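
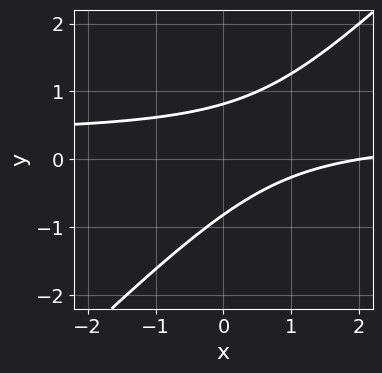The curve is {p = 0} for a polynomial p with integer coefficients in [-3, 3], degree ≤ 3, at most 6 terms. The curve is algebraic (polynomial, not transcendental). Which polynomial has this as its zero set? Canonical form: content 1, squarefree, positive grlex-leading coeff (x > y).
3*x*y - 3*y^2 - x + 2

First, degree: no degree-1 curve has this shape, so deg p = 2.
Next, checking where it meets the axes: it meets the x-axis at x = 2 (among the integer gridlines).
Finally, solving for integer coefficients yields p as stated.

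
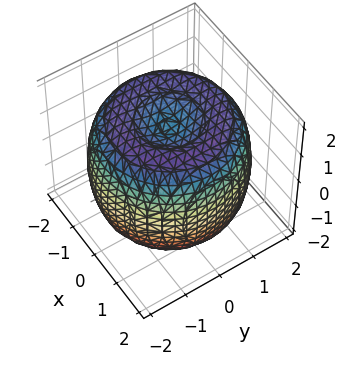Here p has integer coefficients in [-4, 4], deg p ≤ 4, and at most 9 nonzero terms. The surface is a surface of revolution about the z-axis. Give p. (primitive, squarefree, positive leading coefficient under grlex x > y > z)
(a) deg p = 4. No degree-3 surface has this shape.
(b) Symmetry: the surface is invariant under rotation about z: p = q(x² + y², z).
(c) Checking where it meets the axes: a circular section at z = -1 has radius between 1 and 2.
(d) The integer polynomial consistent with all of this is the stated p.

x^4 + 2*x^2*y^2 + y^4 - 3*x^2 - 3*y^2 + 2*z^2 - 3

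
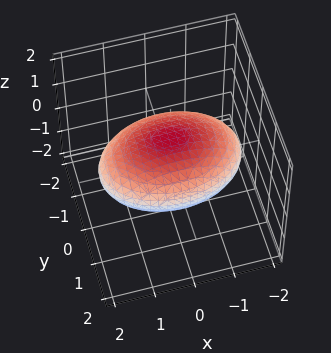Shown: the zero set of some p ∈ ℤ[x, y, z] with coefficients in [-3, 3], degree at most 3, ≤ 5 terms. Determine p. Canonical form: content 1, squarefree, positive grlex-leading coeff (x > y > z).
1. The degree is 2 — bounded and convex; a quadric.
2. Symmetries: the z ↦ −z reflection is a symmetry, so z appears only in even powers; it's symmetric under y → −y, forcing even powers of y; the x ↦ −x reflection is a symmetry, so x appears only in even powers.
3. Observable constraints: the z-axis gridline crossings are at z ∈ {-1, 1}.
4. Matching integer coefficients to the picture gives p.

x^2 + 2*y^2 + 3*z^2 - 3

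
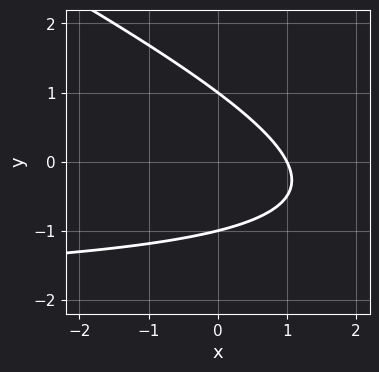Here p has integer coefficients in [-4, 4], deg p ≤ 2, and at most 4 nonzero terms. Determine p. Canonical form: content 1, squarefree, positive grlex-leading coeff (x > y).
x*y + 2*y^2 + 2*x - 2

1. The degree is 2 — no degree-1 curve has this shape.
2. From the visible intercepts: the y-axis gridline crossings are at y ∈ {-1, 1}; it meets the x-axis at x = 1 (among the integer gridlines).
3. Together with the visible shape, these determine p as stated.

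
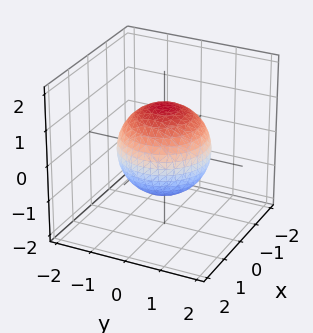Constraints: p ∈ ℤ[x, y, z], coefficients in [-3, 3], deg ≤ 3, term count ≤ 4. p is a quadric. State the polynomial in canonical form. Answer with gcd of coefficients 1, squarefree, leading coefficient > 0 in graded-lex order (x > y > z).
2*x^2 + 2*y^2 + 2*z^2 - 3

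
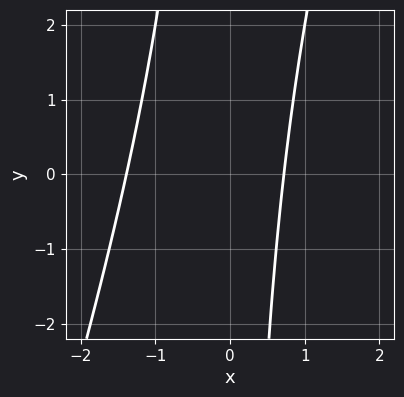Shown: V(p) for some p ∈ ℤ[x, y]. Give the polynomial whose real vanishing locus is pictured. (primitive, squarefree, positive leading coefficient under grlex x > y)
(a) deg p = 2.
(b) Observable constraints: the curve avoids every integer y-axis point in the box.
(c) The integer polynomial consistent with all of this is the stated p.

3*x^2 - x*y + 2*x - 3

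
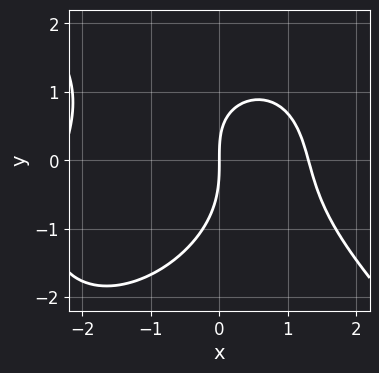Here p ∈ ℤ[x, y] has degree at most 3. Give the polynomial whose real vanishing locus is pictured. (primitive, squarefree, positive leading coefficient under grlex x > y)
x^3 + y^3 + x^2 + x*y - 3*x

(a) The degree is 3 — the shape is more complex than any degree-2 curve.
(b) Against the integer gridlines: it crosses the y-axis at the gridline y = 0; it crosses the x-axis at the gridline x = 0.
(c) The integer polynomial consistent with all of this is the stated p.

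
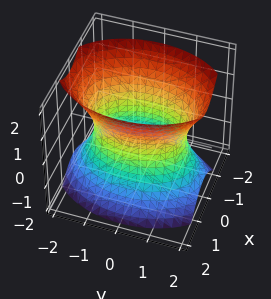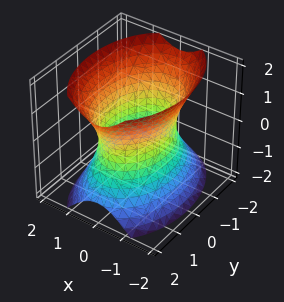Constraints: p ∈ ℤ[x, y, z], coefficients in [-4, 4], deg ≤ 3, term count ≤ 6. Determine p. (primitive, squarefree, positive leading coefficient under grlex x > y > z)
2*x^2 + y^2 - z^2 - 2

First, deg p = 2. One connected sheet with a waist; a quadric.
Next, symmetries: the z ↦ −z reflection is a symmetry, so z appears only in even powers; it's symmetric under x → −x, forcing even powers of x; the y ↦ −y reflection is a symmetry, so y appears only in even powers.
Next, from the axis intercepts and sections: the x-axis gridline crossings are at x ∈ {-1, 1}; it misses every integer gridline on the z-axis.
Finally, the integer polynomial consistent with all of this is the stated p.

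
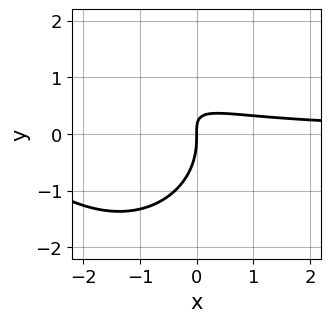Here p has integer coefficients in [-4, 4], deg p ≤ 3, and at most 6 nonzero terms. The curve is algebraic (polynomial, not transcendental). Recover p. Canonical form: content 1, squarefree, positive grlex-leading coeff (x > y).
First, the degree is 3 — the shape is more complex than any degree-2 curve.
Then, reading off the gridlines: it meets the x-axis at x = 0 (among the integer gridlines); one y-axis crossing is at y = 0.
Finally, solving for integer coefficients yields p as stated.

x^2*y + y^3 + 2*x*y - x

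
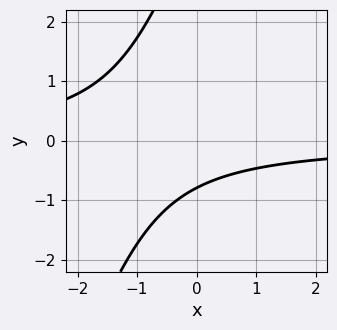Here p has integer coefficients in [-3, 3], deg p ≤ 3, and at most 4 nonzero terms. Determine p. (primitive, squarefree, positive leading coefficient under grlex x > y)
3*x*y - y^2 + 3*y + 3

(a) deg p = 2.
(b) Reading off the gridlines: it misses every integer gridline on the x-axis.
(c) These observations pin down the coefficients.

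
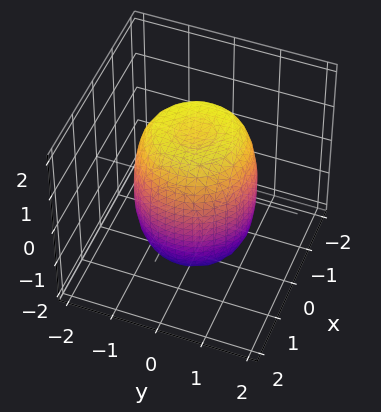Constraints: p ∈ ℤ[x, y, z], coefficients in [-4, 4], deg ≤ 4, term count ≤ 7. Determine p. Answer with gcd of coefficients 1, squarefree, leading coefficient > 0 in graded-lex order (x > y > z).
2*x^4 + 4*x^2*y^2 + 2*y^4 - 2*x^2 - 2*y^2 + z^2 - 2

First, degree: a generic line meets the surface in up to 4 points, so deg p = 4.
Next, symmetries: rotational symmetry about the z-axis ⇒ p depends on x, y only through x² + y².
Then, checking where it meets the axes: a circular section at z = -1 has radius between 1 and 2.
Finally, fitting integer coefficients to these (and the overall shape) gives p.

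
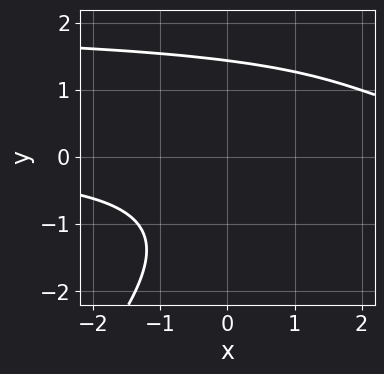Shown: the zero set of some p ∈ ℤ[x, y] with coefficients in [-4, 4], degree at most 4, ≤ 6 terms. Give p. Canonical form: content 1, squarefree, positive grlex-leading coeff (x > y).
x*y^2 - y^3 - 2*x*y + 3

Degree: no degree-2 curve has this shape, so deg p = 3.
From the axis intercepts and sections: it misses every integer gridline on the x-axis.
These observations pin down the coefficients.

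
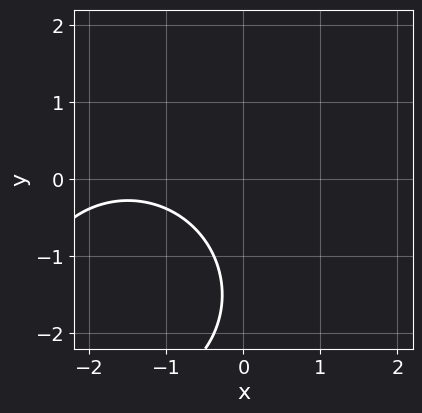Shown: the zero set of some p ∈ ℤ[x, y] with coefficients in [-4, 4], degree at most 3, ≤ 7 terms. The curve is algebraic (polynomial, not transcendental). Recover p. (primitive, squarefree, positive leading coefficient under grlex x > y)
(a) deg p = 2. The shape is more complex than any degree-1 curve.
(b) From the visible intercepts: no y-intercept at any integer in the box; the curve avoids every integer x-axis point in the box.
(c) Fitting integer coefficients to these (and the overall shape) gives p.

x^2 + y^2 + 3*x + 3*y + 3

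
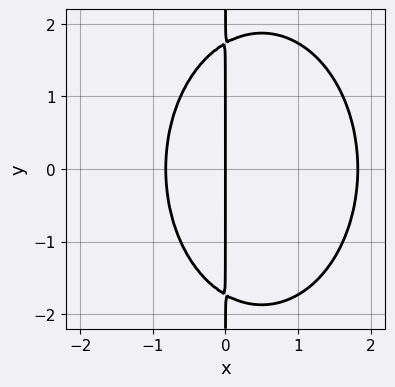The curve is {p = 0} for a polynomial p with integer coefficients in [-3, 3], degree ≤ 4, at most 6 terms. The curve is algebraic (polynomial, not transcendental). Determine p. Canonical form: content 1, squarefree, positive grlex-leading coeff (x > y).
1. Degree: the shape is more complex than any degree-2 curve, so deg p = 3.
2. Symmetries: the y ↦ −y reflection is a symmetry, so y appears only in even powers.
3. Checking where it meets the axes: it crosses the x-axis at the gridline x = 0; the visible y-axis segment lies entirely on the curve.
4. Putting this together gives p.

2*x^3 + x*y^2 - 2*x^2 - 3*x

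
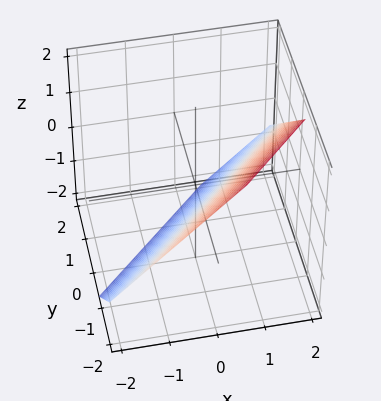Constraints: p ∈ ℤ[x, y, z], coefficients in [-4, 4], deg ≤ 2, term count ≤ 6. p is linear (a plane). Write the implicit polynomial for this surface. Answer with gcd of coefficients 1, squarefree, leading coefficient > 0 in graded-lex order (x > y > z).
1. The degree is 1 — the surface is flat (a plane).
2. Putting this together gives p.

3*x - 3*y - 3*z - 2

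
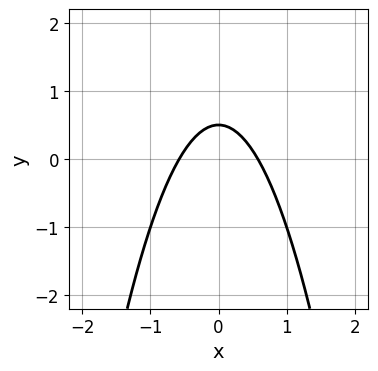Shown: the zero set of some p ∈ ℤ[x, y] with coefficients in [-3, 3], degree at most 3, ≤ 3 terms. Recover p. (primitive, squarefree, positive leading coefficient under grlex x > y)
3*x^2 + 2*y - 1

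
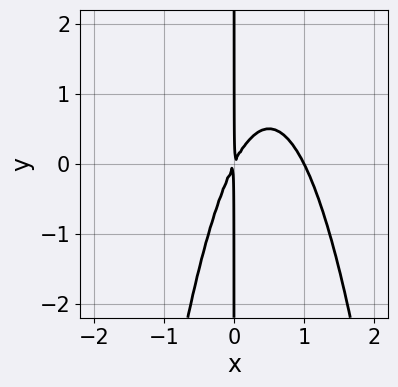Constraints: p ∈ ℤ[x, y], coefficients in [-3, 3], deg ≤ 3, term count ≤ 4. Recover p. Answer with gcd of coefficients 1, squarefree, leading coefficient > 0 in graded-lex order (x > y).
First, the degree is 3 — the shape is more complex than any degree-2 curve.
Next, against the integer gridlines: one x-axis crossing is at x = 1; every point of the y-axis in the box is on the curve.
Finally, solving for integer coefficients yields p as stated.

2*x^3 - 2*x^2 + x*y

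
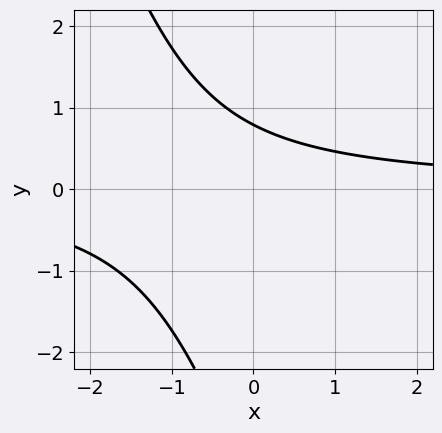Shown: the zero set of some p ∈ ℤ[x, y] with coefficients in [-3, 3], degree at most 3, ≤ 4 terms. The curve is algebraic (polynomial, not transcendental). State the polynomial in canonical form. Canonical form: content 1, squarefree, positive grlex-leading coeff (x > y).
3*x*y + y^2 + 3*y - 3

deg p = 2. The shape is more complex than any degree-1 curve.
From the axis intercepts and sections: it misses every integer gridline on the x-axis.
The integer polynomial consistent with all of this is the stated p.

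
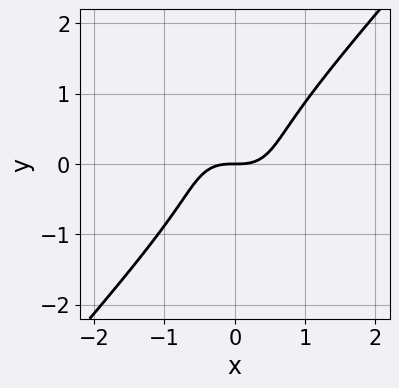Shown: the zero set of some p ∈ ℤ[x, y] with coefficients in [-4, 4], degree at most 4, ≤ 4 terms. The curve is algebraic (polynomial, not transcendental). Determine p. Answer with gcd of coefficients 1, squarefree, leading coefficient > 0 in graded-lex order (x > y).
3*x^3 + x*y^2 - 3*y^3 - 2*y

First, deg p = 3.
Next, from the visible intercepts: one y-axis crossing is at y = 0; it crosses the x-axis at the gridline x = 0.
Finally, the integer polynomial consistent with all of this is the stated p.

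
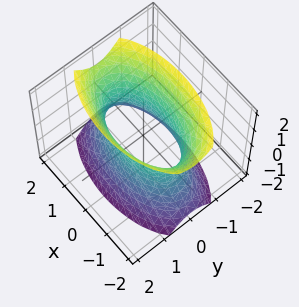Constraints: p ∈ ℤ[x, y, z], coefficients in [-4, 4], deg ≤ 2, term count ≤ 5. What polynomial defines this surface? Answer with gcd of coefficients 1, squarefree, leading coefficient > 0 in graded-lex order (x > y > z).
x^2 + 3*y^2 - z^2 - 2

(a) deg p = 2. One connected sheet with a waist; a quadric.
(b) Symmetries: it's symmetric under z → −z, forcing even powers of z; mirror symmetry y ↦ −y ⇒ only even powers of y; the x ↦ −x reflection is a symmetry, so x appears only in even powers.
(c) Observable constraints: the surface avoids every integer z-axis point in the box.
(d) Matching integer coefficients to the picture gives p.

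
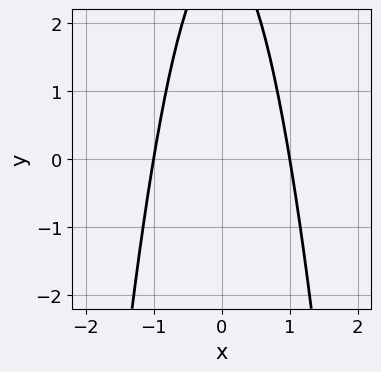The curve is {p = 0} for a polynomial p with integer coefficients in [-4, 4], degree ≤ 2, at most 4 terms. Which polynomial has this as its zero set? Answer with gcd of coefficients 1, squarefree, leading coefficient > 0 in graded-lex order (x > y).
First, the degree is 2 — a generic line meets the curve in up to 2 points.
Then, symmetries: it's symmetric under x → −x, forcing even powers of x.
Next, reading off the gridlines: the curve avoids every integer y-axis point in the box; the x-axis gridline crossings are at x ∈ {-1, 1}.
Finally, assembling these constraints gives the stated polynomial.

3*x^2 + y - 3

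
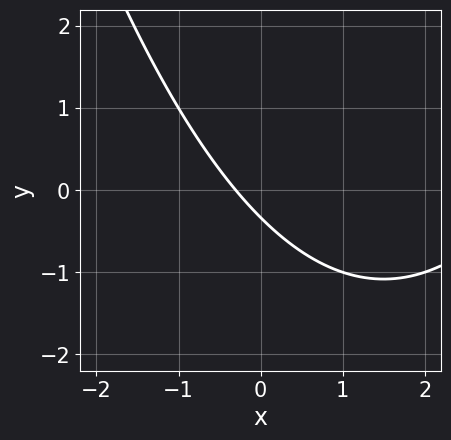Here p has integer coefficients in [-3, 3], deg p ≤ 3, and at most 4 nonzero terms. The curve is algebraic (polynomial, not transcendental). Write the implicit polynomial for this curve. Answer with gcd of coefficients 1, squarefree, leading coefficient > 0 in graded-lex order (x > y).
1. deg p = 2. The shape is more complex than any degree-1 curve.
2. Putting this together gives p.

x^2 - 3*x - 3*y - 1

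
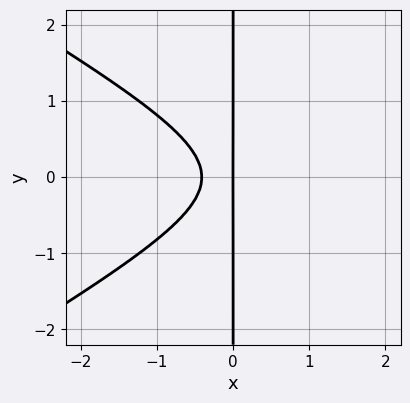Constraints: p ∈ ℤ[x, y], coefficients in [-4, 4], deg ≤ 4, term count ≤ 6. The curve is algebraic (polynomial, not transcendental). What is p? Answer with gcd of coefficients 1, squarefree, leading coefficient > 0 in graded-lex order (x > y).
1. The degree is 3 — the shape is more complex than any degree-2 curve.
2. Symmetries: it's symmetric under y → −y, forcing even powers of y.
3. From the visible intercepts: it meets the x-axis at x = 0 (among the integer gridlines); the visible y-axis segment lies entirely on the curve.
4. Fitting integer coefficients to these (and the overall shape) gives p.

x^3 - 3*x*y^2 - 2*x^2 - x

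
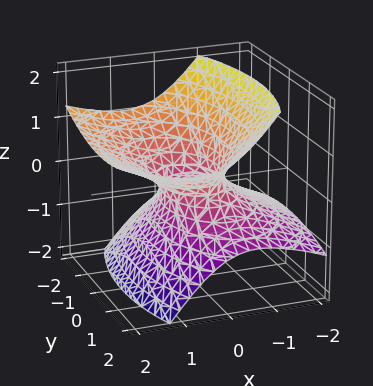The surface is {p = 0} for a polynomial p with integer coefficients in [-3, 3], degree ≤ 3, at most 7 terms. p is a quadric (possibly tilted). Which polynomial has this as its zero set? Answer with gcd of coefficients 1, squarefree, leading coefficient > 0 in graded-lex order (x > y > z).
2*x^2 - 3*x*z + y^2 - 3*z^2 - 1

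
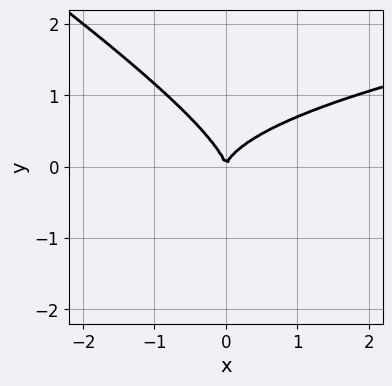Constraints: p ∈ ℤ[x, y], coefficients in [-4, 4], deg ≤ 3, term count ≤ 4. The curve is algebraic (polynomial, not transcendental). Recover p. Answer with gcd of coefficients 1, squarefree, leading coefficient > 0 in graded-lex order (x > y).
2*x*y^2 + 3*y^3 - 2*x^2

(a) Degree: a generic line meets the curve in up to 3 points, so deg p = 3.
(b) Observable constraints: one x-axis crossing is at x = 0; it meets the y-axis at y = 0 (among the integer gridlines).
(c) These observations pin down the coefficients.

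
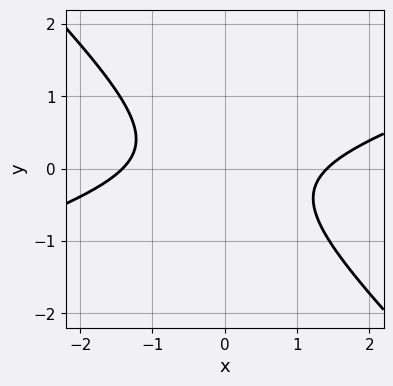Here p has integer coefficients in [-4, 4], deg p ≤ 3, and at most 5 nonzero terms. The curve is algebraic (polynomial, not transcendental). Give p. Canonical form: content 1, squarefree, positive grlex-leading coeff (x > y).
First, degree: a generic line meets the curve in up to 2 points, so deg p = 2.
Then, from the visible intercepts: it misses every integer gridline on the y-axis.
Finally, fitting integer coefficients to these (and the overall shape) gives p.

x^2 - 2*x*y - 3*y^2 - 2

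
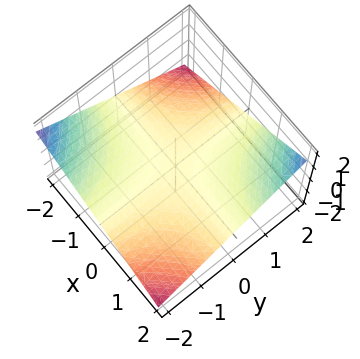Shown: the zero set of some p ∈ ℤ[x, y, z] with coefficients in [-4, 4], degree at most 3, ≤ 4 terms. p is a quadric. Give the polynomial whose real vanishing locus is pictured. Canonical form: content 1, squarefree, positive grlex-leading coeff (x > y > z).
x*y - 3*z

(a) The degree is 2 — a saddle surface; a quadric.
(b) Against the integer gridlines: one z-axis crossing is at z = 0; every point of the x-axis in the box is on the surface; every point of the y-axis in the box is on the surface.
(c) Assembling these constraints gives the stated polynomial.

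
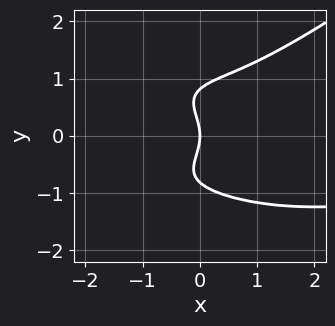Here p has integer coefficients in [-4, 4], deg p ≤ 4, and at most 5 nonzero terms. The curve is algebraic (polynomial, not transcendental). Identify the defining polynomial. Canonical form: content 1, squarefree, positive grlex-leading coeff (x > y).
x^3*y - 3*y^4 + x^3 + 2*y^2 + 3*x

(a) The degree is 4 — no degree-3 curve has this shape.
(b) Against the integer gridlines: it crosses the x-axis at the gridline x = 0; one y-axis crossing is at y = 0.
(c) Together with the visible shape, these determine p as stated.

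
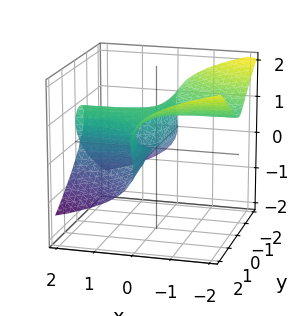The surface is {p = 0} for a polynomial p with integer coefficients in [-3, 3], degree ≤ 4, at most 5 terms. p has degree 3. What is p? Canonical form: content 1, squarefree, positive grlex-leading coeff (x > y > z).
(a) The degree is 3 — a generic line meets the surface in up to 3 points.
(b) Observable constraints: every point of the y-axis in the box is on the surface; every point of the x-axis in the box is on the surface.
(c) Putting this together gives p.

x*y^2 + 2*z^3 - 2*z^2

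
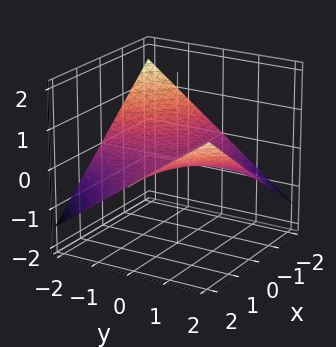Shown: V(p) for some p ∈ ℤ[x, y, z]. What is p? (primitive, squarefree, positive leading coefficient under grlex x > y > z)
x*y - 3*z

(a) The degree is 2 — a saddle surface; a quadric.
(b) Checking where it meets the axes: the visible x-axis segment lies entirely on the surface; every point of the y-axis in the box is on the surface; it meets the z-axis at z = 0 (among the integer gridlines).
(c) These observations pin down the coefficients.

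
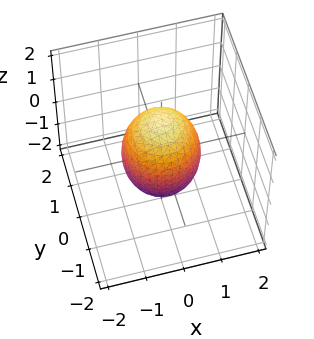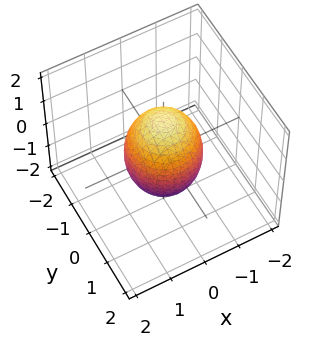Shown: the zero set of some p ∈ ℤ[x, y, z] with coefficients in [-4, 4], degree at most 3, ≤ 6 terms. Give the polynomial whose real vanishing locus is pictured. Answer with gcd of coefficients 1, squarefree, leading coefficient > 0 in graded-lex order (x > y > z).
(a) Degree: the shape is more complex than any degree-1 surface, so deg p = 2.
(b) Symmetries: rotational symmetry about the z-axis ⇒ p depends on x, y only through x² + y².
(c) Against the integer gridlines: the y-axis gridline crossings are at y ∈ {-1, 1}; a circular section at z = 1 has radius between 0 and 1; among the integer gridlines, it crosses the x-axis at x ∈ {-1, 1}.
(d) Solving for integer coefficients yields p as stated.

2*x^2 + 2*y^2 + z^2 - 2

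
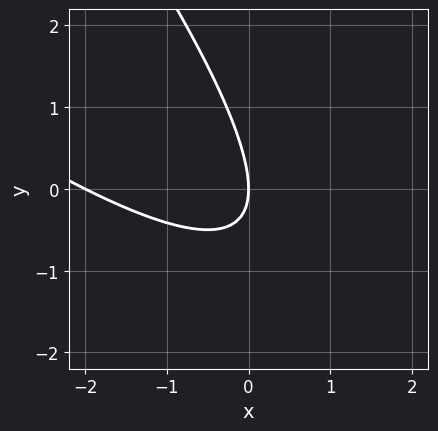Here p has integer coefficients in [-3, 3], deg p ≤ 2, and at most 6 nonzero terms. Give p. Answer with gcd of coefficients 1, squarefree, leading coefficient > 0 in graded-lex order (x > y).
Degree: no degree-1 curve has this shape, so deg p = 2.
Observable constraints: one y-axis crossing is at y = 0; the x-axis gridline crossings are at x ∈ {-2, 0}.
These observations pin down the coefficients.

x^2 + 2*x*y + y^2 + 2*x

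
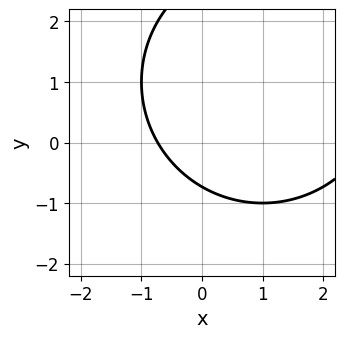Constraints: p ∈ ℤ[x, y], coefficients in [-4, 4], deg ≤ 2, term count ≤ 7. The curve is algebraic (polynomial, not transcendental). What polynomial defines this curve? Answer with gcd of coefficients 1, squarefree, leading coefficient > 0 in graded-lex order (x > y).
x^2 + y^2 - 2*x - 2*y - 2

1. Degree: a generic line meets the curve in up to 2 points, so deg p = 2.
2. The integer polynomial consistent with all of this is the stated p.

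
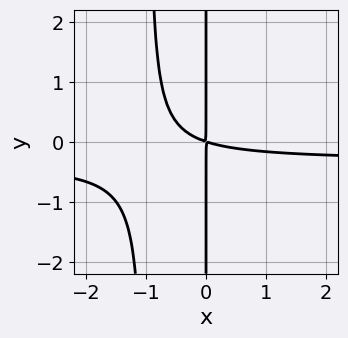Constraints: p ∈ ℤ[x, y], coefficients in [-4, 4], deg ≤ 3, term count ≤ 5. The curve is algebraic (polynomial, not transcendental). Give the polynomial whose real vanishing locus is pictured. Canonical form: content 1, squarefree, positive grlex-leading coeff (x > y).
3*x^2*y + x^2 + 3*x*y

(a) deg p = 3.
(b) From the axis intercepts and sections: every point of the y-axis in the box is on the curve.
(c) The integer polynomial consistent with all of this is the stated p.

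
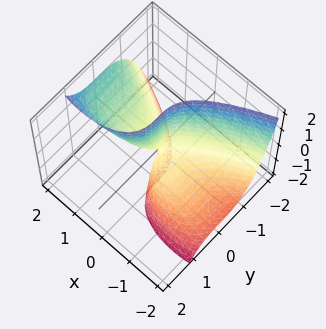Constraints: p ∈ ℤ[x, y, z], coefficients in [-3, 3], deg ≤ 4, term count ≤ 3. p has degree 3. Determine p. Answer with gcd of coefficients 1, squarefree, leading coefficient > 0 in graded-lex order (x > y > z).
(a) deg p = 3. No degree-2 surface has this shape.
(b) Against the integer gridlines: the visible z-axis segment lies entirely on the surface; it meets the y-axis at y = 0 (among the integer gridlines).
(c) Putting this together gives p.

3*y^3 + 2*x^2 - 3*x*z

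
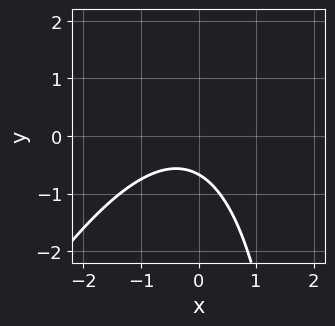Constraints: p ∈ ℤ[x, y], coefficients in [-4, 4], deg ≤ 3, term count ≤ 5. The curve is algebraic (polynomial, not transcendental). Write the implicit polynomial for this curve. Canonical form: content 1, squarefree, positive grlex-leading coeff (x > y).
2*x^2 - x*y + x + 3*y + 2

First, the degree is 2 — a generic line meets the curve in up to 2 points.
Then, observable constraints: the curve avoids every integer x-axis point in the box.
Finally, putting this together gives p.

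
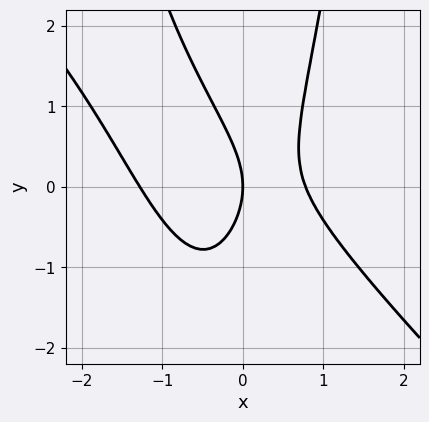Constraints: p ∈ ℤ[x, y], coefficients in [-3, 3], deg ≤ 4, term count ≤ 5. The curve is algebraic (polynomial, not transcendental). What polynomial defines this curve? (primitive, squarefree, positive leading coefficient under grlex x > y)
(a) Degree: no degree-2 curve has this shape, so deg p = 3.
(b) Observable constraints: it meets the x-axis at x = 0 (among the integer gridlines); it crosses the y-axis at the gridline y = 0.
(c) Matching integer coefficients to the picture gives p.

2*x^3 + 2*x^2*y + x^2 - y^2 - 2*x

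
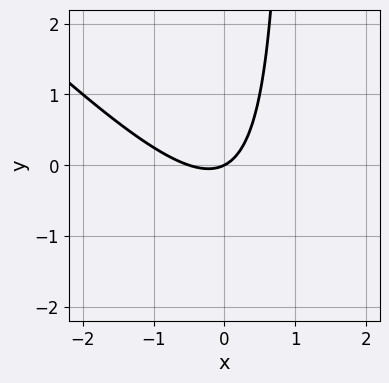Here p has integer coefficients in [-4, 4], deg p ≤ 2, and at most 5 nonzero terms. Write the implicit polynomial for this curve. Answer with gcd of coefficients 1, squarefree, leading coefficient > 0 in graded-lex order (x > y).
2*x^2 + 2*x*y + x - 2*y

First, deg p = 2. A generic line meets the curve in up to 2 points.
Then, from the visible intercepts: one y-axis crossing is at y = 0; one x-axis crossing is at x = 0.
Finally, these observations pin down the coefficients.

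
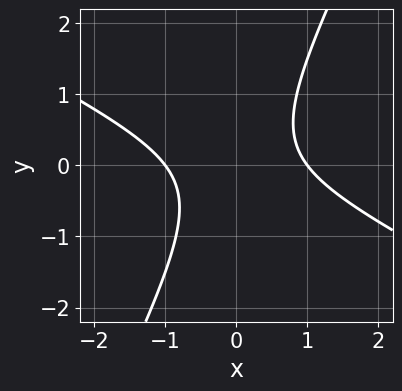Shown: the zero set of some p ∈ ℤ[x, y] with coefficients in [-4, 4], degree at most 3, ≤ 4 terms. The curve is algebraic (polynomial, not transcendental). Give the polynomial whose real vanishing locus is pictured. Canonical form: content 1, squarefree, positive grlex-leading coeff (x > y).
2*x^2 + 3*x*y - 2*y^2 - 2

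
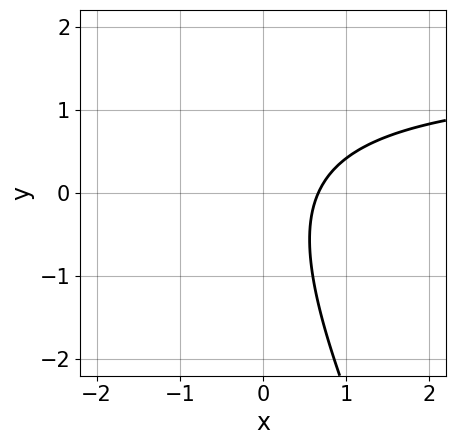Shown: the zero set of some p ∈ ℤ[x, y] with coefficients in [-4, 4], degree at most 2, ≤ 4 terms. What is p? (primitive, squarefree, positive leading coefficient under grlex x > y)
2*x*y + y^2 - 3*x + 2

First, degree: a generic line meets the curve in up to 2 points, so deg p = 2.
Next, reading off the gridlines: it misses every integer gridline on the y-axis.
Finally, matching integer coefficients to the picture gives p.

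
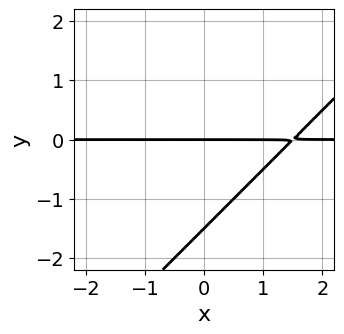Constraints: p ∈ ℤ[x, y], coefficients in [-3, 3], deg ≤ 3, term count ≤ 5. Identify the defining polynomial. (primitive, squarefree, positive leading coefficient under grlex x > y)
2*x*y - 2*y^2 - 3*y

(a) Degree: a generic line meets the curve in up to 2 points, so deg p = 2.
(b) From the visible intercepts: it crosses the y-axis at the gridline y = 0; the visible x-axis segment lies entirely on the curve.
(c) Fitting integer coefficients to these (and the overall shape) gives p.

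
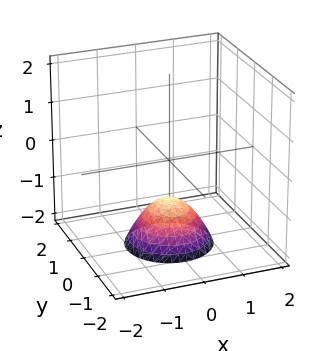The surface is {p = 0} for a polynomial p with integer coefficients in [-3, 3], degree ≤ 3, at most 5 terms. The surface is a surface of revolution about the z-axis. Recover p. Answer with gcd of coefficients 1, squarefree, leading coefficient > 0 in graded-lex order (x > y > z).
(a) Degree: a generic line meets the surface in up to 2 points, so deg p = 2.
(b) By symmetry, every cross-section ⟂ z is a circle, so x, y appear only via x² + y².
(c) From the visible intercepts: a circular section at z = -2 has radius exactly 1; it misses every integer gridline on the x-axis; it meets the z-axis at z = -1 (among the integer gridlines); no y-intercept at any integer in the box.
(d) Fitting integer coefficients to these (and the overall shape) gives p.

x^2 + y^2 + z + 1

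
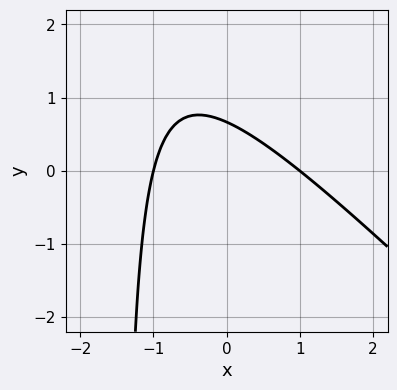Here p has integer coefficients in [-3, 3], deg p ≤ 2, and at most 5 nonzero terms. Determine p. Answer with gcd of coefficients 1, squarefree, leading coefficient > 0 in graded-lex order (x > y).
2*x^2 + 2*x*y + 3*y - 2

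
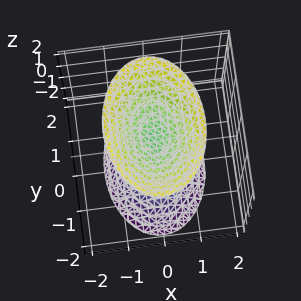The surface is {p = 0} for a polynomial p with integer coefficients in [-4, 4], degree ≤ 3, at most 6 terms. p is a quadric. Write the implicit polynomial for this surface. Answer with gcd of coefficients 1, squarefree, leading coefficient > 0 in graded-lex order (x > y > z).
2*x^2 + y^2 - z^2 + 1

(a) I count 2 distinct pieces. Treating them together as one polynomial.
(b) deg p = 2. Two sheets facing apart; a quadric.
(c) Symmetries: mirror symmetry y ↦ −y ⇒ only even powers of y; mirror symmetry z ↦ −z ⇒ only even powers of z; the x ↦ −x reflection is a symmetry, so x appears only in even powers.
(d) From the axis intercepts and sections: the surface avoids every integer x-axis point in the box; no y-intercept at any integer in the box; among the integer gridlines, it crosses the z-axis at z ∈ {-1, 1}.
(e) Fitting integer coefficients to these (and the overall shape) gives p.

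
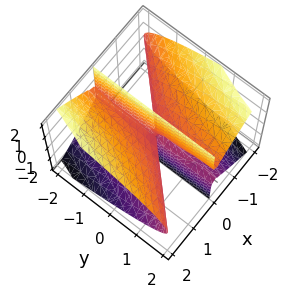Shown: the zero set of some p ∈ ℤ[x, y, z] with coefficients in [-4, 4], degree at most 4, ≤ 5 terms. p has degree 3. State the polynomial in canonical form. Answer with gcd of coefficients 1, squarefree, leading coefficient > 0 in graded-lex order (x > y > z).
(a) Degree: a generic line meets the surface in up to 3 points, so deg p = 3.
(b) Reading off the gridlines: the visible y-axis segment lies entirely on the surface; one x-axis crossing is at x = 0; every point of the z-axis in the box is on the surface.
(c) Solving for integer coefficients yields p as stated.

2*x^3 - 2*x^2*y - 3*x*z^2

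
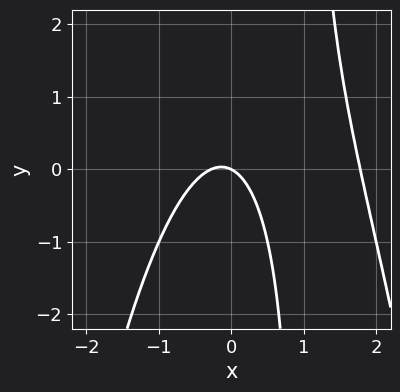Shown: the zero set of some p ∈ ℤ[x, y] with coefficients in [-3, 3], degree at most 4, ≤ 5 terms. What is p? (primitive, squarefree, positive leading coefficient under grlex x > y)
2*x^3 - 3*x^2 + 2*x*y - x - 2*y

The degree is 3 — a generic line meets the curve in up to 3 points.
From the visible intercepts: it meets the y-axis at y = 0 (among the integer gridlines); it crosses the x-axis at the gridline x = 0.
Matching integer coefficients to the picture gives p.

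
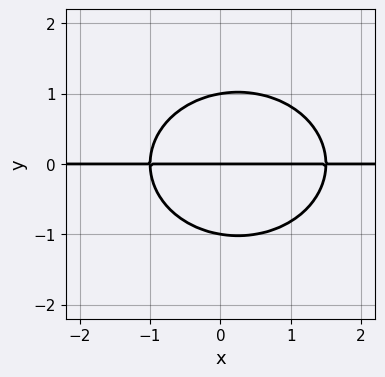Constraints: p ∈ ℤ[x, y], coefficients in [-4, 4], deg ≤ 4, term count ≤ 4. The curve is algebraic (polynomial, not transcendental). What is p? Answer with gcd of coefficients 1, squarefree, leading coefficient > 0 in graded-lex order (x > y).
2*x^2*y + 3*y^3 - x*y - 3*y

1. deg p = 3. The shape is more complex than any degree-2 curve.
2. From the visible intercepts: among the integer gridlines, it crosses the y-axis at y ∈ {-1, 0, 1}; every point of the x-axis in the box is on the curve.
3. These observations pin down the coefficients.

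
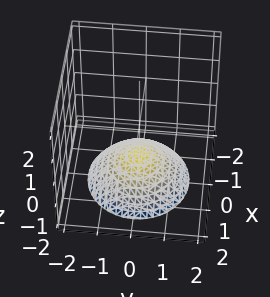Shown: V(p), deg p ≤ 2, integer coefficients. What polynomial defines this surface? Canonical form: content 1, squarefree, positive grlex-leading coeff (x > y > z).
1. deg p = 2. A generic line meets the surface in up to 2 points.
2. By symmetry, the z-axis is an axis of rotation, so x and y enter only as x² + y².
3. From the visible intercepts: one z-axis crossing is at z = -1; no x-intercept at any integer in the box; the surface avoids every integer y-axis point in the box.
4. Together with the visible shape, these determine p as stated.

x^2 + y^2 + 2*z + 2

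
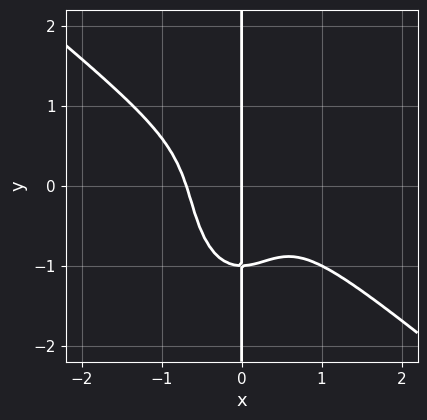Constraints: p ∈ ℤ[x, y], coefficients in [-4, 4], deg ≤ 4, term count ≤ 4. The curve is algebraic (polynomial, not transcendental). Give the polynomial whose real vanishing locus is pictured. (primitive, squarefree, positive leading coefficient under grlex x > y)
1. The degree is 4 — no degree-3 curve has this shape.
2. Reading off the gridlines: every point of the y-axis in the box is on the curve; it crosses the x-axis at the gridline x = 0.
3. These observations pin down the coefficients.

3*x^4 + 3*x^3*y + x*y^3 + x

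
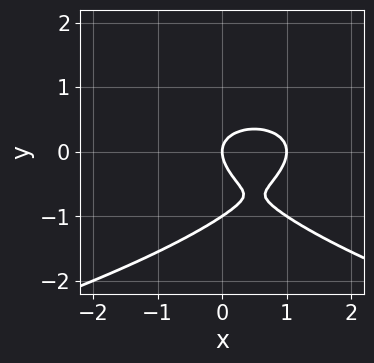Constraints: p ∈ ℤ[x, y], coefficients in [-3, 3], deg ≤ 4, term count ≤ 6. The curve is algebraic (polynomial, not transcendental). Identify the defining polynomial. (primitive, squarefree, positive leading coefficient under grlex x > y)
3*y^3 + 2*x^2 + 3*y^2 - 2*x

(a) The degree is 3 — the shape is more complex than any degree-2 curve.
(b) Reading off the gridlines: the y-axis gridline crossings are at y ∈ {-1, 0}; the x-axis gridline crossings are at x ∈ {0, 1}.
(c) Matching integer coefficients to the picture gives p.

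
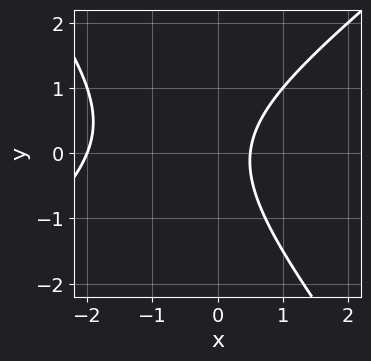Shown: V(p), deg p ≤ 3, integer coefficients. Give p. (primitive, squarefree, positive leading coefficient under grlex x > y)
2*x^2 - x*y - 2*y^2 + 3*x - 2

First, deg p = 2. No degree-1 curve has this shape.
Then, from the axis intercepts and sections: one x-axis crossing is at x = -2; it misses every integer gridline on the y-axis.
Finally, fitting integer coefficients to these (and the overall shape) gives p.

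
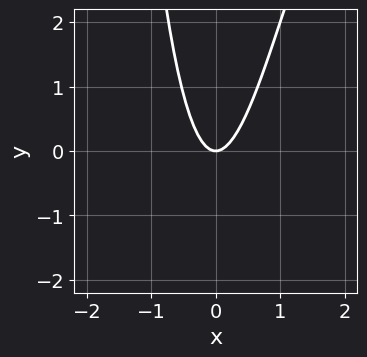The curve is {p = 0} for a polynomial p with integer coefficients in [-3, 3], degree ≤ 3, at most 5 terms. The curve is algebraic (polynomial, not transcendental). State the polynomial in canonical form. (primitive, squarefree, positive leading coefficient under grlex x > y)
Degree: a generic line meets the curve in up to 3 points, so deg p = 3.
From the visible intercepts: one y-axis crossing is at y = 0; it meets the x-axis at x = 0 (among the integer gridlines).
Fitting integer coefficients to these (and the overall shape) gives p.

x^3 - 3*x^2 + y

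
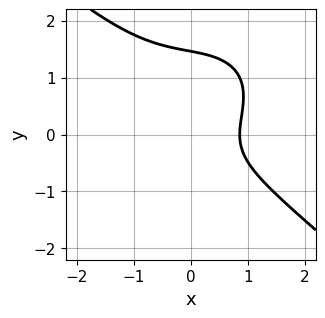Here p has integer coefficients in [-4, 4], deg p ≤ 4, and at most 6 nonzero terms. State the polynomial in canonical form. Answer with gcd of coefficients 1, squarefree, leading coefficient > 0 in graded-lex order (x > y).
deg p = 3.
Solving for integer coefficients yields p as stated.

2*x^3 + 3*y^3 - 3*y^2 + 2*x - 3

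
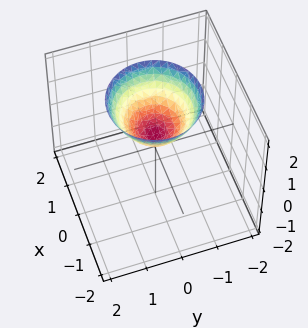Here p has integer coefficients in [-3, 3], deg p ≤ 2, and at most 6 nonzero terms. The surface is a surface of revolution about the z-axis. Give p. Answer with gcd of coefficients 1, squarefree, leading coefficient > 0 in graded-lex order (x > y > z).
Degree: the shape is more complex than any degree-1 surface, so deg p = 2.
By symmetry, every cross-section ⟂ z is a circle, so x, y appear only via x² + y².
Checking where it meets the axes: no y-intercept at any integer in the box; a circular section at z = 1 has radius between 0 and 1; no x-intercept at any integer in the box.
Matching integer coefficients to the picture gives p.

2*x^2 + 2*y^2 - 2*z + 1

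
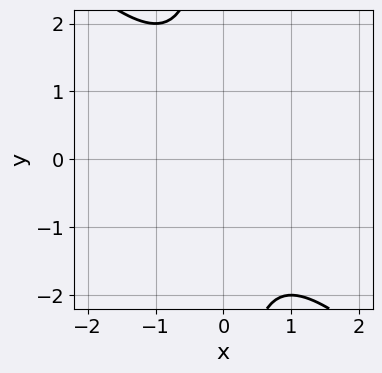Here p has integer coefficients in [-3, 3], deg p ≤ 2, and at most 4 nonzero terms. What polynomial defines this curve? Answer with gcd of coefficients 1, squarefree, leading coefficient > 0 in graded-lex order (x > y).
x^2 + x*y + 1

1. deg p = 2. The shape is more complex than any degree-1 curve.
2. From the visible intercepts: it misses every integer gridline on the x-axis; it misses every integer gridline on the y-axis.
3. Together with the visible shape, these determine p as stated.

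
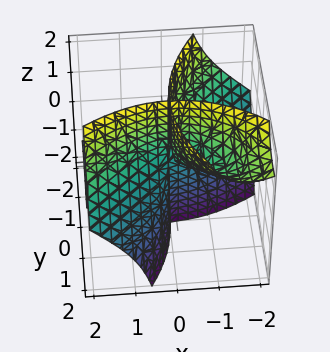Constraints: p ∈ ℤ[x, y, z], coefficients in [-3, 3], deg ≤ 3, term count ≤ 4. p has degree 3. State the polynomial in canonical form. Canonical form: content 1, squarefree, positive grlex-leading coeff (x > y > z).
x^3 - 3*x*y*z - y^3

First, I count 2 distinct pieces. They look like related sheets of one shape, so recover p as a whole.
Next, deg p = 3. No degree-2 surface has this shape.
Next, observable constraints: it crosses the y-axis at the gridline y = 0; the visible z-axis segment lies entirely on the surface; one x-axis crossing is at x = 0.
Finally, assembling these constraints gives the stated polynomial.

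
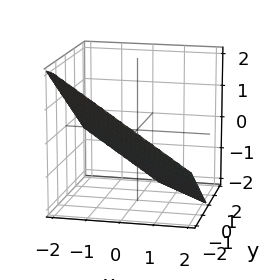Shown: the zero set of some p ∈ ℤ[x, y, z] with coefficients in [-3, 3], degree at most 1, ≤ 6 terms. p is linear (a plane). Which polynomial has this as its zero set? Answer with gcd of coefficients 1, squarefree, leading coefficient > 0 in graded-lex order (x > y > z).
2*x + 2*y + 3*z + 2

The degree is 1 — the surface is flat (a plane).
From the axis intercepts and sections: one y-axis crossing is at y = -1; one x-axis crossing is at x = -1.
These observations pin down the coefficients.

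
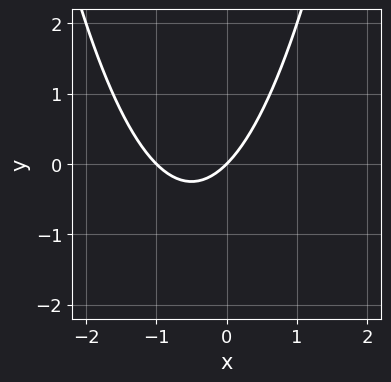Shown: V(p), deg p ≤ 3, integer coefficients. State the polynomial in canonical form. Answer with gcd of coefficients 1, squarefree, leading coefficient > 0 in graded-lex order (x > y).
First, the degree is 2 — a generic line meets the curve in up to 2 points.
Next, against the integer gridlines: it crosses the y-axis at the gridline y = 0; among the integer gridlines, it crosses the x-axis at x ∈ {-1, 0}.
Finally, putting this together gives p.

x^2 + x - y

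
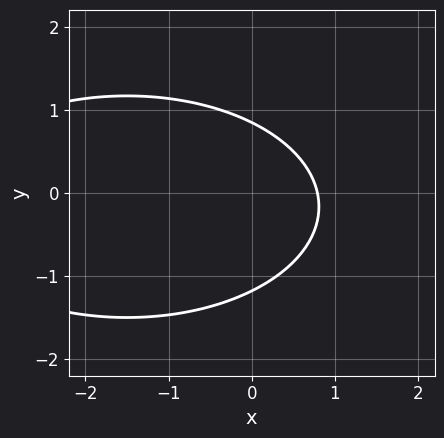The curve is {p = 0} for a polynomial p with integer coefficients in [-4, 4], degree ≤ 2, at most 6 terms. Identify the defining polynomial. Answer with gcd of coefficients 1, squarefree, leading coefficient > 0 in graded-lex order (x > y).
x^2 + 3*y^2 + 3*x + y - 3

deg p = 2. The shape is more complex than any degree-1 curve.
Matching integer coefficients to the picture gives p.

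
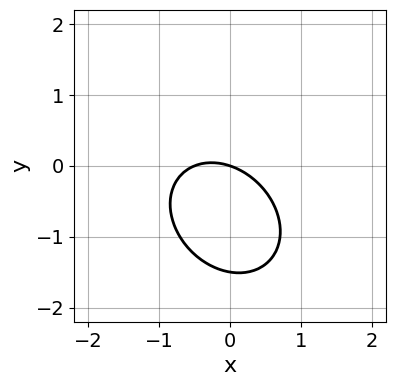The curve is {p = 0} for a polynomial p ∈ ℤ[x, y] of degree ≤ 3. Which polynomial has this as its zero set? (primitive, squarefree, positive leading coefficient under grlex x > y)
1. deg p = 2. The shape is more complex than any degree-1 curve.
2. Reading off the gridlines: it meets the x-axis at x = 0 (among the integer gridlines); one y-axis crossing is at y = 0.
3. Fitting integer coefficients to these (and the overall shape) gives p.

2*x^2 + x*y + 2*y^2 + x + 3*y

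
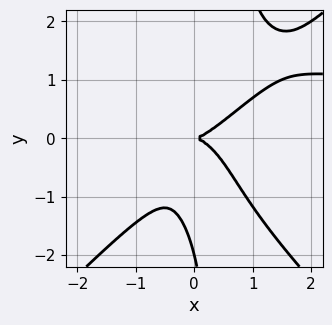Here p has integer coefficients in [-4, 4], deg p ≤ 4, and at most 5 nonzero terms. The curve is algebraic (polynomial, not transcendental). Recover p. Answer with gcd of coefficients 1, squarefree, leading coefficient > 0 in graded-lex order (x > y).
2*x^3*y - 2*x*y^3 - 2*x^3 + y^3 + 2*y^2

1. Degree: a generic line meets the curve in up to 4 points, so deg p = 4.
2. Observable constraints: the y-axis gridline crossings are at y ∈ {-2, 0}; it meets the x-axis at x = 0 (among the integer gridlines).
3. Fitting integer coefficients to these (and the overall shape) gives p.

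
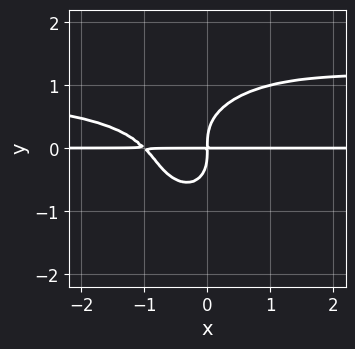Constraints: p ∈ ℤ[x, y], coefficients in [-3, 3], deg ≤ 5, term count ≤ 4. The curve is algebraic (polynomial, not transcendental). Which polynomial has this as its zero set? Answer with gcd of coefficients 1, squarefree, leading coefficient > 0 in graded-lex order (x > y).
x^2*y^2 + y^4 - x^2*y - x*y

1. The degree is 4 — a generic line meets the curve in up to 4 points.
2. From the visible intercepts: the visible x-axis segment lies entirely on the curve.
3. Fitting integer coefficients to these (and the overall shape) gives p.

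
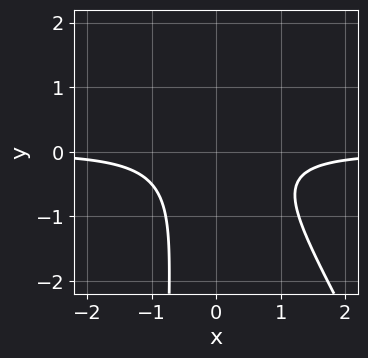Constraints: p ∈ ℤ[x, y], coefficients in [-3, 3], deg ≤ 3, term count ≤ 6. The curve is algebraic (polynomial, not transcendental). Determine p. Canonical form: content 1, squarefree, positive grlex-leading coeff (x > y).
2*x^2*y + x*y^2 + y^2 + 1

First, deg p = 3. No degree-2 curve has this shape.
Next, from the axis intercepts and sections: it misses every integer gridline on the y-axis; no x-intercept at any integer in the box.
Finally, the integer polynomial consistent with all of this is the stated p.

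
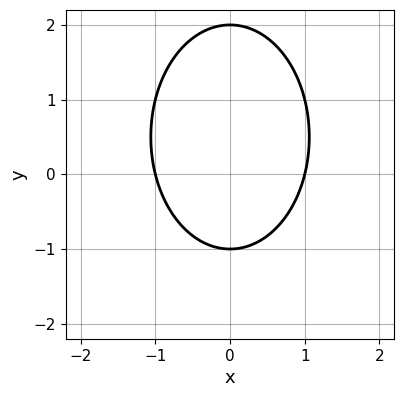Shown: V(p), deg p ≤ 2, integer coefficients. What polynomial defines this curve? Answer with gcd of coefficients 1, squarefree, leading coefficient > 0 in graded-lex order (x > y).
2*x^2 + y^2 - y - 2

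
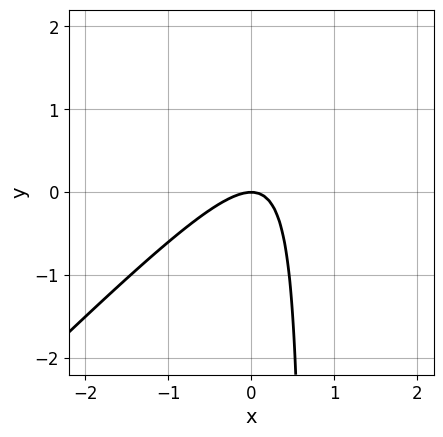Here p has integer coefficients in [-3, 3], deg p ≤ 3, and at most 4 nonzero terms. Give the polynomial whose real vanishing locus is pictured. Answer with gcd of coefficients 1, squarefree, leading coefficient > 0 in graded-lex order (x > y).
3*x^2 - 3*x*y + 2*y

First, degree: the shape is more complex than any degree-1 curve, so deg p = 2.
Then, from the visible intercepts: one x-axis crossing is at x = 0; it meets the y-axis at y = 0 (among the integer gridlines).
Finally, solving for integer coefficients yields p as stated.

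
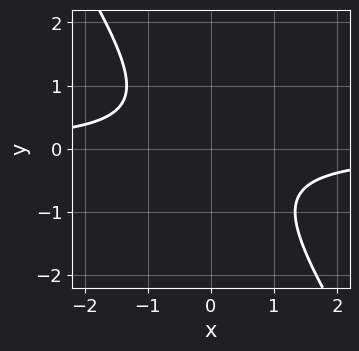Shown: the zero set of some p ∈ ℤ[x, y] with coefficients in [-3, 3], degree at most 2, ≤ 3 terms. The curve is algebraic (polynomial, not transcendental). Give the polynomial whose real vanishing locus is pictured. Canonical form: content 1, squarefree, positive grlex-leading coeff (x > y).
First, degree: no degree-1 curve has this shape, so deg p = 2.
Next, reading off the gridlines: it misses every integer gridline on the y-axis; it misses every integer gridline on the x-axis.
Finally, putting this together gives p.

3*x*y + 2*y^2 + 2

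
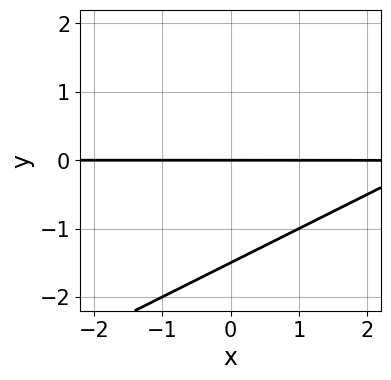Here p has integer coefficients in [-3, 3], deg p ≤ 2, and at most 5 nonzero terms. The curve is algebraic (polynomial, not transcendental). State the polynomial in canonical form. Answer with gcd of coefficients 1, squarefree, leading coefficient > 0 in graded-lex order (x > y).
Degree: the shape is more complex than any degree-1 curve, so deg p = 2.
Observable constraints: the visible x-axis segment lies entirely on the curve; one y-axis crossing is at y = 0.
Putting this together gives p.

x*y - 2*y^2 - 3*y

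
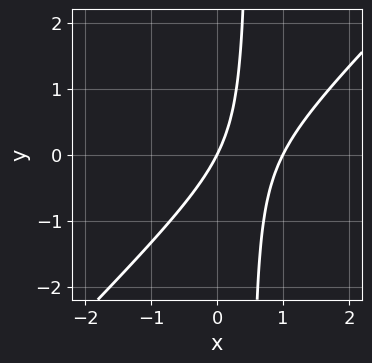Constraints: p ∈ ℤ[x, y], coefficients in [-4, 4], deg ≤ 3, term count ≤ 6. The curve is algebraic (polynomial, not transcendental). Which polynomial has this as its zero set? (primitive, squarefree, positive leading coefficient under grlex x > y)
2*x^2 - 2*x*y - 2*x + y

First, degree: the shape is more complex than any degree-1 curve, so deg p = 2.
Next, checking where it meets the axes: it crosses the y-axis at the gridline y = 0; among the integer gridlines, it crosses the x-axis at x ∈ {0, 1}.
Finally, fitting integer coefficients to these (and the overall shape) gives p.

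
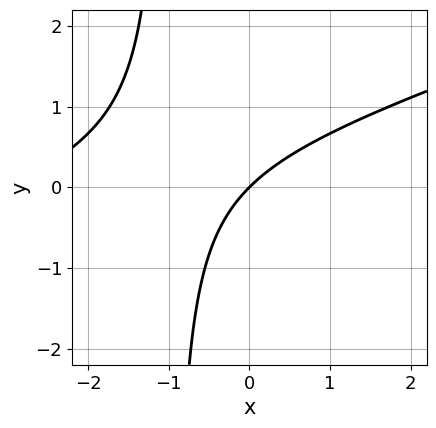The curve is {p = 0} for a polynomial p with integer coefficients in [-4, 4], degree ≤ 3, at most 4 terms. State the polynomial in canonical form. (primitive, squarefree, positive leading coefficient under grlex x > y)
1. Degree: a generic line meets the curve in up to 2 points, so deg p = 2.
2. From the axis intercepts and sections: it meets the y-axis at y = 0 (among the integer gridlines); it crosses the x-axis at the gridline x = 0.
3. Putting this together gives p.

x^2 - 3*x*y + 3*x - 3*y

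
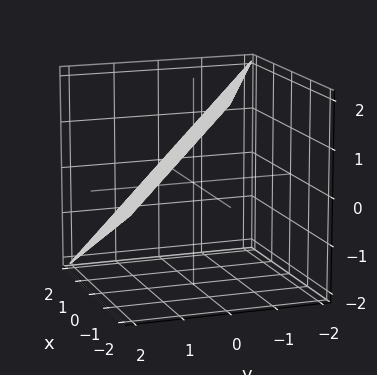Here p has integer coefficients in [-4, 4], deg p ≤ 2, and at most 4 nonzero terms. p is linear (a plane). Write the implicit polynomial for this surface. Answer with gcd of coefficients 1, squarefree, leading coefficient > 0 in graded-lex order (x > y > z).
(a) deg p = 1. The surface is flat (a plane).
(b) Observable constraints: one x-axis crossing is at x = 2; it crosses the y-axis at the gridline y = 1.
(c) Putting this together gives p. Check: (0, 0, 1) on the z-axis lies on the surface, and p(0, 0, 1) = 0. ✓

x + 2*y + 2*z - 2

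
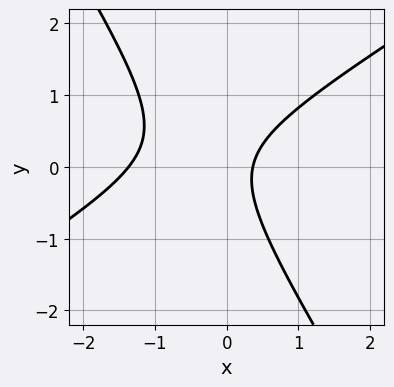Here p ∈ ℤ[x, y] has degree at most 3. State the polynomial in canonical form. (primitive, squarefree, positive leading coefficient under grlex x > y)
2*x^2 - 2*x*y - 2*y^2 + 2*x - 1

First, the degree is 2 — a generic line meets the curve in up to 2 points.
Next, reading off the gridlines: it misses every integer gridline on the y-axis.
Finally, putting this together gives p.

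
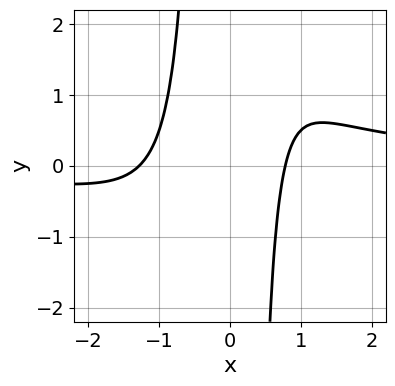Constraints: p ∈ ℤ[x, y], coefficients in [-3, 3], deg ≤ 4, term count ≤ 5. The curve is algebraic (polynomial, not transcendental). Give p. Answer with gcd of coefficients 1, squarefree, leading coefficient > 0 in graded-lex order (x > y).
1. Degree: the shape is more complex than any degree-3 curve, so deg p = 4.
2. Observable constraints: no y-intercept at any integer in the box.
3. Fitting integer coefficients to these (and the overall shape) gives p.

2*x^3*y - 2*x^2 - x + 2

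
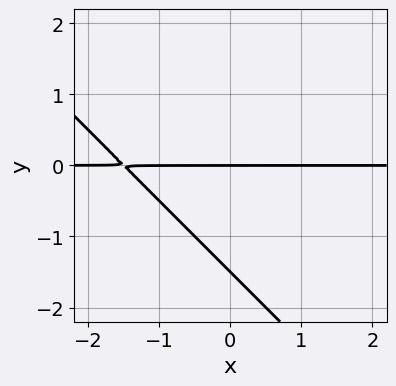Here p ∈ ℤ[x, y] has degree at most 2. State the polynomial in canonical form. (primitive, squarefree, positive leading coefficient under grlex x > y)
2*x*y + 2*y^2 + 3*y

First, the degree is 2 — a generic line meets the curve in up to 2 points.
Next, from the axis intercepts and sections: the visible x-axis segment lies entirely on the curve; it crosses the y-axis at the gridline y = 0.
Finally, matching integer coefficients to the picture gives p.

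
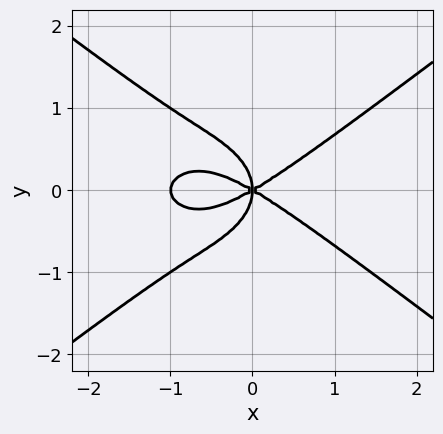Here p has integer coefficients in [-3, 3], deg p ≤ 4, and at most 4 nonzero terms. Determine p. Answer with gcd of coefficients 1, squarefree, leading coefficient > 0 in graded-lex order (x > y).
1. Degree: a generic line meets the curve in up to 4 points, so deg p = 4.
2. Symmetries: mirror symmetry y ↦ −y ⇒ only even powers of y.
3. Observable constraints: it crosses the y-axis at the gridline y = 0; the x-axis gridline crossings are at x ∈ {-1, 0}.
4. Matching integer coefficients to the picture gives p.

x^4 - 3*y^4 + x^3 - 3*x*y^2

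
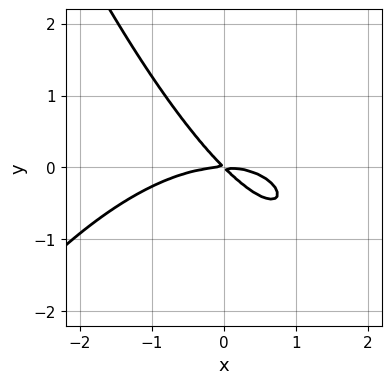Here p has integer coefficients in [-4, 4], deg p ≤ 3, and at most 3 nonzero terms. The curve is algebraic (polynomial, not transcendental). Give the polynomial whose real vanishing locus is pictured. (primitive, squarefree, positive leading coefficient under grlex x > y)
x^3 + 3*x*y + 3*y^2

The degree is 3 — no degree-2 curve has this shape.
Observable constraints: it meets the y-axis at y = 0 (among the integer gridlines); it meets the x-axis at x = 0 (among the integer gridlines).
Solving for integer coefficients yields p as stated.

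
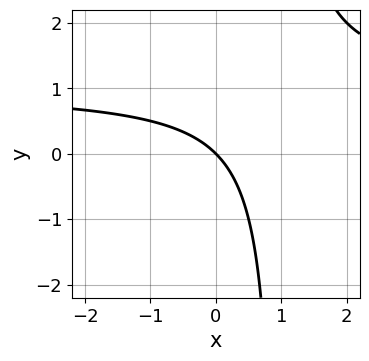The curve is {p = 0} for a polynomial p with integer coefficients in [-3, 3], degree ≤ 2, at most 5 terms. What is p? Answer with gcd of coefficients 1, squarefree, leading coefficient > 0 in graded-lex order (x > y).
x*y - x - y

First, degree: no degree-1 curve has this shape, so deg p = 2.
Then, reading off the gridlines: it crosses the x-axis at the gridline x = 0; one y-axis crossing is at y = 0.
Finally, fitting integer coefficients to these (and the overall shape) gives p.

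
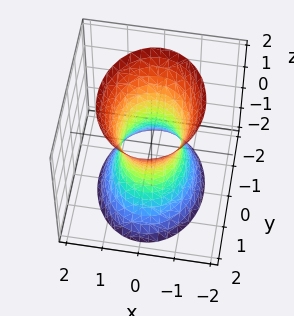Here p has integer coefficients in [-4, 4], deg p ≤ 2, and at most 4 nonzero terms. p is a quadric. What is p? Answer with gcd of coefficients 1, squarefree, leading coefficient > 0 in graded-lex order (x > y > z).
First, the degree is 2 — an hourglass — one-sheet hyperboloid; a quadric.
Next, symmetries: the y ↦ −y reflection is a symmetry, so y appears only in even powers; the z ↦ −z reflection is a symmetry, so z appears only in even powers; mirror symmetry x ↦ −x ⇒ only even powers of x.
Next, checking where it meets the axes: the surface avoids every integer z-axis point in the box; the y-axis gridline crossings are at y ∈ {-1, 1}.
Finally, the integer polynomial consistent with all of this is the stated p.

3*x^2 + 2*y^2 - z^2 - 2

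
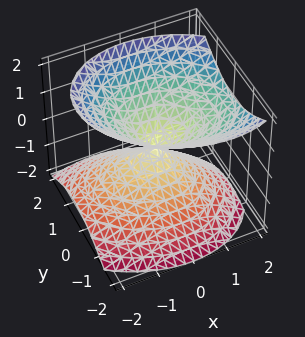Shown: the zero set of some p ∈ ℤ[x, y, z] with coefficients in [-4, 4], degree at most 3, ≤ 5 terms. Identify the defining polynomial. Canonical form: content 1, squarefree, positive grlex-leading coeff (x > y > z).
(a) I count 2 distinct pieces. They look like related sheets of one shape, so recover p as a whole.
(b) Degree: no degree-1 surface has this shape, so deg p = 2.
(c) Against the integer gridlines: it meets the z-axis at z = 0 (among the integer gridlines); one y-axis crossing is at y = 0; it crosses the x-axis at the gridline x = 0.
(d) The integer polynomial consistent with all of this is the stated p.

2*x^2 + x*y - x*z + 3*y^2 - 3*z^2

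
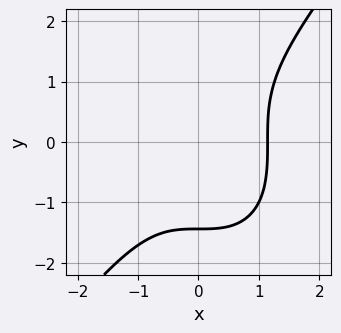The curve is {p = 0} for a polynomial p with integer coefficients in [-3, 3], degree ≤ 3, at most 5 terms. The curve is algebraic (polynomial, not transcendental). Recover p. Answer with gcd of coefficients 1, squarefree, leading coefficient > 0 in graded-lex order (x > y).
2*x^3 - y^3 - 3

(a) deg p = 3. No degree-2 curve has this shape.
(b) Matching integer coefficients to the picture gives p.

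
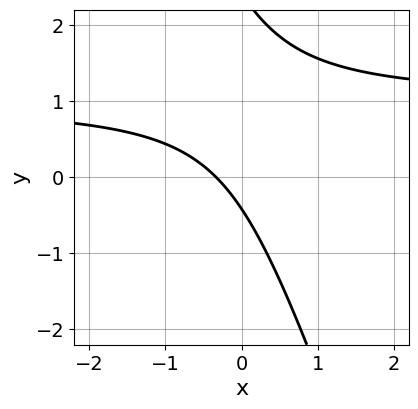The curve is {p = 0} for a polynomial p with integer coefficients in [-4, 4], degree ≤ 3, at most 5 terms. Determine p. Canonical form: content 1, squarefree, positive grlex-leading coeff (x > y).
3*x*y + y^2 - 3*x - 2*y - 1

(a) Degree: no degree-1 curve has this shape, so deg p = 2.
(b) Putting this together gives p.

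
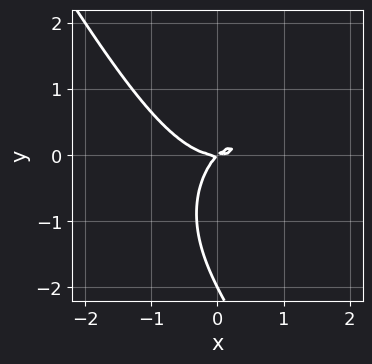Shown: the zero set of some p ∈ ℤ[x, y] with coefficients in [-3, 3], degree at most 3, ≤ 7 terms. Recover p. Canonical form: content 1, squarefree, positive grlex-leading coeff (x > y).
(a) The degree is 3 — no degree-2 curve has this shape.
(b) Observable constraints: the y-axis gridline crossings are at y ∈ {-2, 0}; it meets the x-axis at x = 0 (among the integer gridlines).
(c) Putting this together gives p.

2*x^3 + x*y^2 + y^3 - 2*x*y + 2*y^2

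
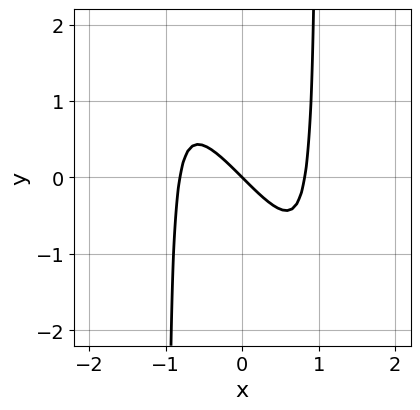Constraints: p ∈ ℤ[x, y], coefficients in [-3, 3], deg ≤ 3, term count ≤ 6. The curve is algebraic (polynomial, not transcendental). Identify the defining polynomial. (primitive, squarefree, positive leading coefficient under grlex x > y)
First, the degree is 3 — the shape is more complex than any degree-2 curve.
Then, from the visible intercepts: it crosses the x-axis at the gridline x = 0; one y-axis crossing is at y = 0.
Finally, putting this together gives p.

3*x^3 + 2*x^2*y - 2*x - 2*y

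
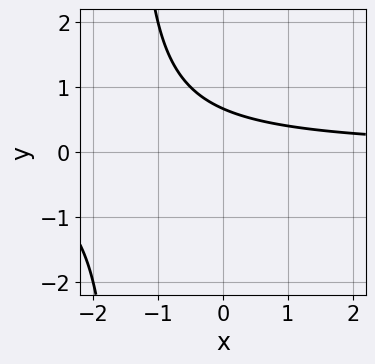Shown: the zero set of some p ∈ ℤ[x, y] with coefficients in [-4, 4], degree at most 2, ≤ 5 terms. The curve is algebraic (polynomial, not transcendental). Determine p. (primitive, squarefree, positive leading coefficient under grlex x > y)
(a) deg p = 2.
(b) From the visible intercepts: the curve avoids every integer x-axis point in the box.
(c) These observations pin down the coefficients.

2*x*y + 3*y - 2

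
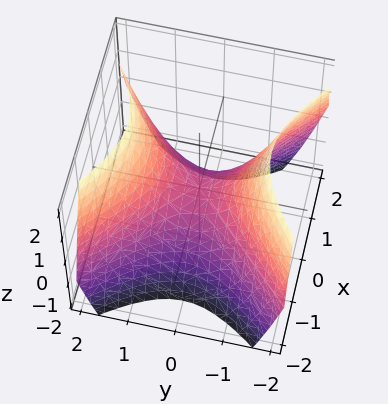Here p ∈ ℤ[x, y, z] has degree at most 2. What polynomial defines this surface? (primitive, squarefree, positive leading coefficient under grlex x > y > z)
x^2 - y^2 + z

The degree is 2 — a saddle surface; a quadric.
Symmetries: it's symmetric under x → −x, forcing even powers of x; it's symmetric under y → −y, forcing even powers of y.
From the visible intercepts: it meets the y-axis at y = 0 (among the integer gridlines); it meets the z-axis at z = 0 (among the integer gridlines); it crosses the x-axis at the gridline x = 0.
Putting this together gives p.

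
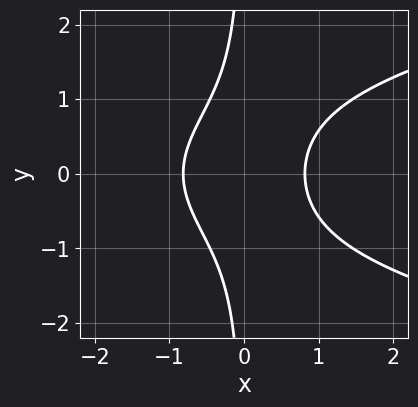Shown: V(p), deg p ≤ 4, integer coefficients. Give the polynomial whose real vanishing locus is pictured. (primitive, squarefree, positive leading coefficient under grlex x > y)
3*x*y^2 - 3*x^2 + 2

First, degree: a generic line meets the curve in up to 3 points, so deg p = 3.
Then, symmetries: the y ↦ −y reflection is a symmetry, so y appears only in even powers.
Next, against the integer gridlines: no y-intercept at any integer in the box.
Finally, matching integer coefficients to the picture gives p.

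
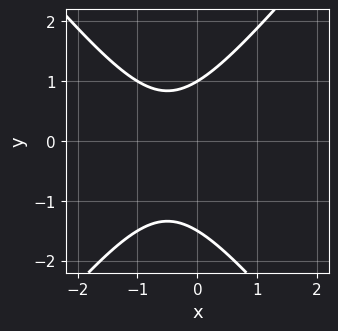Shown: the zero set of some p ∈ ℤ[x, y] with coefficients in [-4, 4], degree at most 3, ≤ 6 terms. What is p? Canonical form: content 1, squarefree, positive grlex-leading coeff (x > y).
3*x^2 - 2*y^2 + 3*x - y + 3

1. The degree is 2 — the shape is more complex than any degree-1 curve.
2. Reading off the gridlines: the curve avoids every integer x-axis point in the box; one y-axis crossing is at y = 1.
3. These observations pin down the coefficients.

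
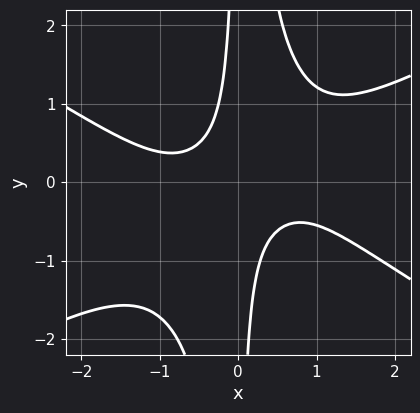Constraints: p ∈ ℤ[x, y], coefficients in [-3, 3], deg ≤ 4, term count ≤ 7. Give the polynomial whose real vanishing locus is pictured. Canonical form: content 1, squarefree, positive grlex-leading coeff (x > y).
x^4 - 3*x^2*y^2 - x^2*y + 3*x*y + 1

1. deg p = 4. No degree-3 curve has this shape.
2. Checking where it meets the axes: the curve avoids every integer x-axis point in the box; no y-intercept at any integer in the box.
3. Together with the visible shape, these determine p as stated.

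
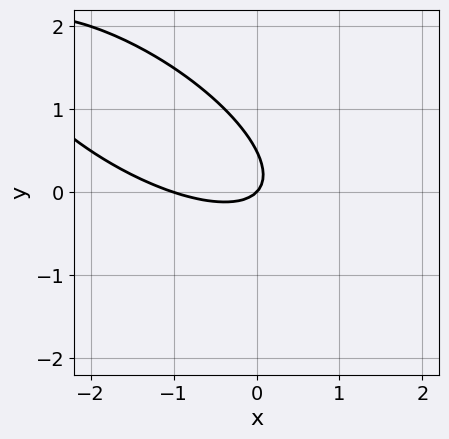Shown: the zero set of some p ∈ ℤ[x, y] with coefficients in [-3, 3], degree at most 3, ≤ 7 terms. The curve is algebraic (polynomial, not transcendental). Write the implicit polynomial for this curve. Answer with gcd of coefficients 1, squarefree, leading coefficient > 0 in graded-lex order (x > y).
Degree: a generic line meets the curve in up to 2 points, so deg p = 2.
Observable constraints: among the integer gridlines, it crosses the x-axis at x ∈ {-1, 0}; it meets the y-axis at y = 0 (among the integer gridlines).
Matching integer coefficients to the picture gives p.

x^2 + 2*x*y + 2*y^2 + x - y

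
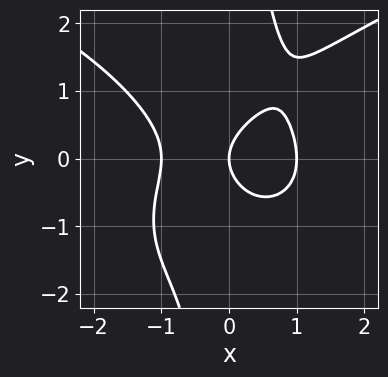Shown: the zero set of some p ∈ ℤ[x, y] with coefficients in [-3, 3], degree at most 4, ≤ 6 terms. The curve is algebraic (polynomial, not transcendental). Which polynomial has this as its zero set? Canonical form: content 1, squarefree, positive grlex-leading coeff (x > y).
1. deg p = 4.
2. Observable constraints: among the integer gridlines, it crosses the x-axis at x ∈ {-1, 0, 1}; one y-axis crossing is at y = 0.
3. Matching integer coefficients to the picture gives p.

2*x*y^3 - 3*x^3 - 3*y^2 + 3*x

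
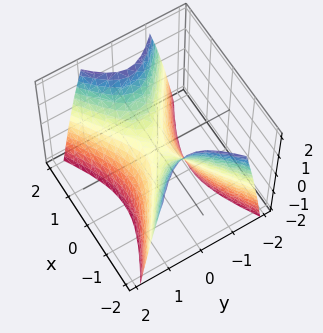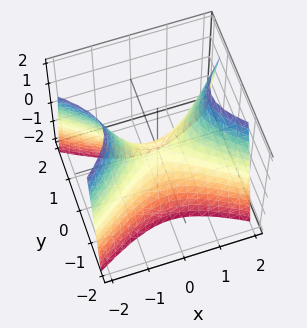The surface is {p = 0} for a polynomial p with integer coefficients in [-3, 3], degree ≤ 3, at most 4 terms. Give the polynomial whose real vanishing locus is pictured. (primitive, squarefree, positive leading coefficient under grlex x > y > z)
(a) Degree: a hyperbolic paraboloid; a quadric, so deg p = 2.
(b) Symmetries: mirror symmetry x ↦ −x ⇒ only even powers of x; the y ↦ −y reflection is a symmetry, so y appears only in even powers.
(c) From the visible intercepts: one y-axis crossing is at y = 0; it crosses the x-axis at the gridline x = 0; it meets the z-axis at z = 0 (among the integer gridlines).
(d) These observations pin down the coefficients.

x^2 - 2*y^2 - z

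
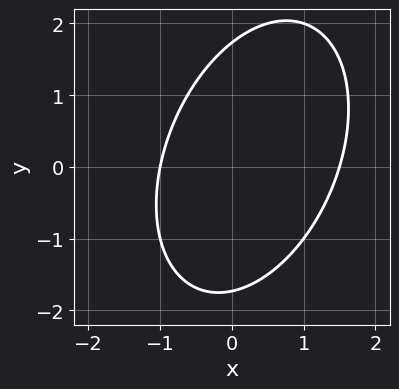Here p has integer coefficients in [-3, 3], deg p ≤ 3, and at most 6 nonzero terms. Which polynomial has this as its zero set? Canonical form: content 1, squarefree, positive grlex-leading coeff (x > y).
1. The degree is 2 — the shape is more complex than any degree-1 curve.
2. Against the integer gridlines: one x-axis crossing is at x = -1.
3. Solving for integer coefficients yields p as stated.

2*x^2 - x*y + y^2 - x - 3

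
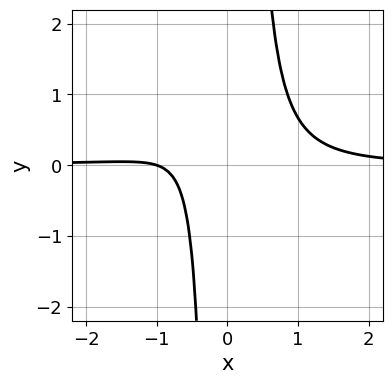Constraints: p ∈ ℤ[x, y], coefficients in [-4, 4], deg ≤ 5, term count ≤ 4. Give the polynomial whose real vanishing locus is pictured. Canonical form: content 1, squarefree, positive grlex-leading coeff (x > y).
(a) The degree is 4 — a generic line meets the curve in up to 4 points.
(b) From the axis intercepts and sections: it crosses the x-axis at the gridline x = -1; it misses every integer gridline on the y-axis.
(c) The integer polynomial consistent with all of this is the stated p.

3*x^3*y - x - 1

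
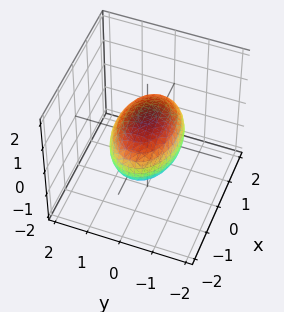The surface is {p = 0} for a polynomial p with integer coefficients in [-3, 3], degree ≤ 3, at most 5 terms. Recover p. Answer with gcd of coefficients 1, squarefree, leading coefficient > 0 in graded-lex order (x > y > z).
First, deg p = 2.
Next, symmetries: mirror symmetry z ↦ −z ⇒ only even powers of z; the y ↦ −y reflection is a symmetry, so y appears only in even powers; it's symmetric under x → −x, forcing even powers of x.
Next, from the axis intercepts and sections: the z-axis gridline crossings are at z ∈ {-1, 1}; among the integer gridlines, it crosses the y-axis at y ∈ {-1, 1}.
Finally, assembling these constraints gives the stated polynomial.

x^2 + 2*y^2 + 2*z^2 - 2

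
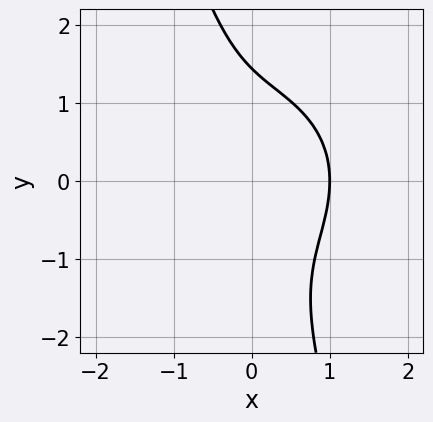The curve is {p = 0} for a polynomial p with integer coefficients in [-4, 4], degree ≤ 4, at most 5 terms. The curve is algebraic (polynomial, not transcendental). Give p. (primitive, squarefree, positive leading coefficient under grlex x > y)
First, deg p = 3. A generic line meets the curve in up to 3 points.
Then, reading off the gridlines: it meets the x-axis at x = 1 (among the integer gridlines).
Finally, assembling these constraints gives the stated polynomial.

3*x^3 + 3*x*y^2 + y^3 - 3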